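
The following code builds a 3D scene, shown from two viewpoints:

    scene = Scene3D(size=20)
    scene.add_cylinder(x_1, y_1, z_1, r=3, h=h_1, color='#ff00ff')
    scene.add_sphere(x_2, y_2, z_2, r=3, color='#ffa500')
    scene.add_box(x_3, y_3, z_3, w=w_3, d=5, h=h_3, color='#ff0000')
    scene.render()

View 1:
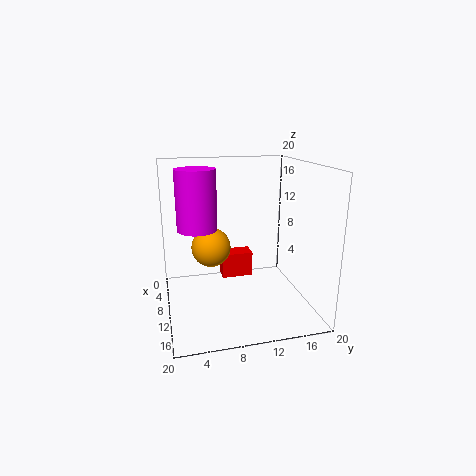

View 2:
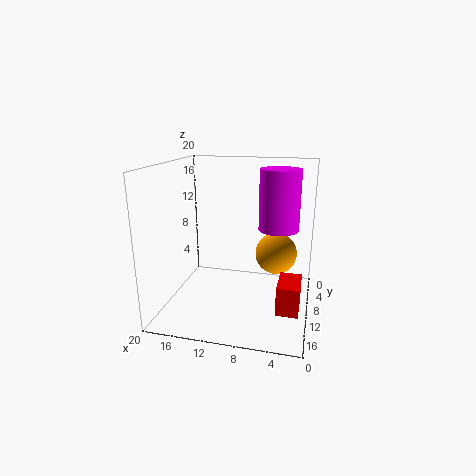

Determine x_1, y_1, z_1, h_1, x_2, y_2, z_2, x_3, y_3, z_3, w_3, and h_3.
x_1 = 5; y_1 = 5; z_1 = 10; h_1 = 9; x_2 = 5; y_2 = 7; z_2 = 7; x_3 = 1; y_3 = 9; z_3 = 1; w_3 = 3; h_3 = 4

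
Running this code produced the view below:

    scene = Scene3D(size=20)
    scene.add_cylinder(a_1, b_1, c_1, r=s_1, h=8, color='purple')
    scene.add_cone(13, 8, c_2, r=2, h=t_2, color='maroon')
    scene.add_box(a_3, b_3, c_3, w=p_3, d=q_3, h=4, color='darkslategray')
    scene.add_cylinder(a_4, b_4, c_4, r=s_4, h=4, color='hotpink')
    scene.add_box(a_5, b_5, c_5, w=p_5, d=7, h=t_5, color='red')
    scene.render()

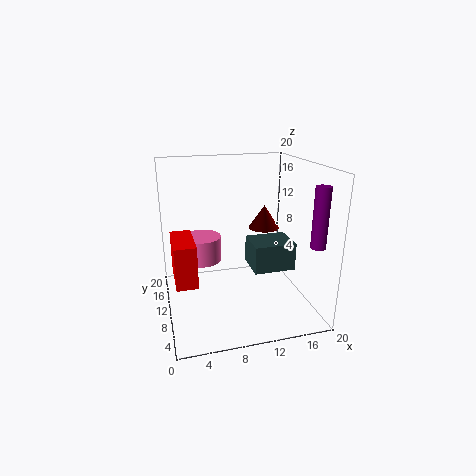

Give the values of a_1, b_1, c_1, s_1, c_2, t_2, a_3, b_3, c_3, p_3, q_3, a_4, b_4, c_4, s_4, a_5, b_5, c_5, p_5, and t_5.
a_1 = 19
b_1 = 4
c_1 = 10
s_1 = 1
c_2 = 12
t_2 = 3
a_3 = 12
b_3 = 8
c_3 = 5
p_3 = 6
q_3 = 5
a_4 = 6
b_4 = 17
c_4 = 4
s_4 = 3
a_5 = 1
b_5 = 8
c_5 = 4
p_5 = 3
t_5 = 6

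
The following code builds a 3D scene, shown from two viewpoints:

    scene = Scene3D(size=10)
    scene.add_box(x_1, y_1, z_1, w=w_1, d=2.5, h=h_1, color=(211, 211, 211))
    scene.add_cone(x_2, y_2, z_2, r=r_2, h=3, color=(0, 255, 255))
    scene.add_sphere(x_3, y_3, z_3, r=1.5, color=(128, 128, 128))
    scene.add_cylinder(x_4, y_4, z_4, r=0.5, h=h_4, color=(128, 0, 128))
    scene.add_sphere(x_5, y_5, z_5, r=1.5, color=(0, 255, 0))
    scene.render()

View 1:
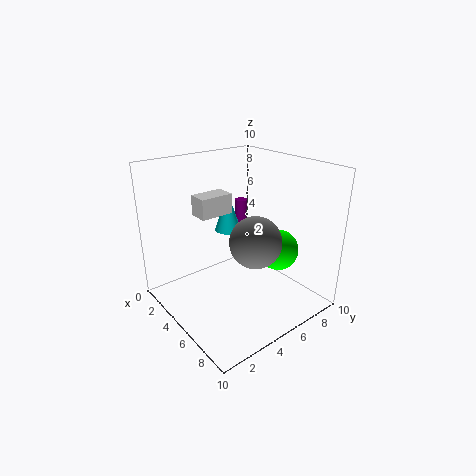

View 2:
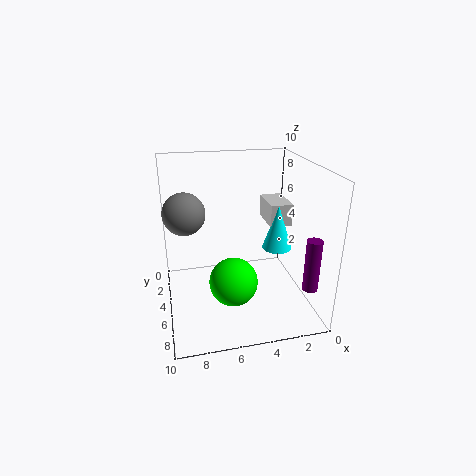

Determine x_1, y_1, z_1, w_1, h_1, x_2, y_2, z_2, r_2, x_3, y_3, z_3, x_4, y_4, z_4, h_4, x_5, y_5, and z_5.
x_1 = 1.5; y_1 = 3.5; z_1 = 6; w_1 = 1.5; h_1 = 1.5; x_2 = 2.5; y_2 = 6; z_2 = 4.5; r_2 = 1; x_3 = 8.5; y_3 = 3.5; z_3 = 6.5; x_4 = 1; y_4 = 8.5; z_4 = 2.5; h_4 = 3.5; x_5 = 6; y_5 = 8; z_5 = 3.5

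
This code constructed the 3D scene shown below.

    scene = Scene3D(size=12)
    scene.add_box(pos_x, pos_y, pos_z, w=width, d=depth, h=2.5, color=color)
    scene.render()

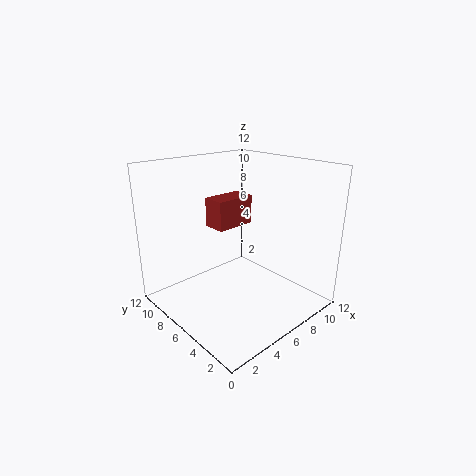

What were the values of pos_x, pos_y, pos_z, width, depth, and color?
pos_x = 5
pos_y = 7
pos_z = 6.5
width = 3.5
depth = 2
color = 'brown'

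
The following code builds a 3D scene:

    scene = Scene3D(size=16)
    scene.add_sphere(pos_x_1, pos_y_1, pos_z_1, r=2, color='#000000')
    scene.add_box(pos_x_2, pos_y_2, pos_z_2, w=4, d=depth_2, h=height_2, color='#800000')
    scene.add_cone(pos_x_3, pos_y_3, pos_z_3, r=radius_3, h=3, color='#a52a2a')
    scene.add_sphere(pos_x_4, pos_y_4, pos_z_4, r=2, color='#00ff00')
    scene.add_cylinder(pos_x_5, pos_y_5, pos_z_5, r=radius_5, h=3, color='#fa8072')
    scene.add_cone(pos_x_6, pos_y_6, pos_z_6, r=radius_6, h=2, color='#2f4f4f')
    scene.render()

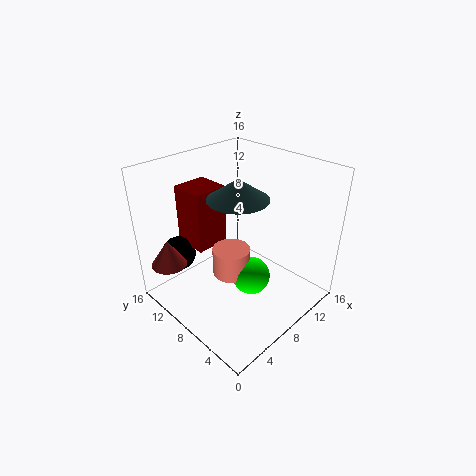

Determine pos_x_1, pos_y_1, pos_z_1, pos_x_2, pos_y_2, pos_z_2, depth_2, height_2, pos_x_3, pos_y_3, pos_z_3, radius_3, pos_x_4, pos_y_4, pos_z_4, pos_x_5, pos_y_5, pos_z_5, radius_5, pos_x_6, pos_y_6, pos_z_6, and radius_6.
pos_x_1 = 4; pos_y_1 = 14; pos_z_1 = 5; pos_x_2 = 5; pos_y_2 = 11; pos_z_2 = 6; depth_2 = 4; height_2 = 7; pos_x_3 = 2; pos_y_3 = 13; pos_z_3 = 5; radius_3 = 2; pos_x_4 = 7; pos_y_4 = 5; pos_z_4 = 5; pos_x_5 = 6; pos_y_5 = 7; pos_z_5 = 5; radius_5 = 2; pos_x_6 = 6; pos_y_6 = 6; pos_z_6 = 14; radius_6 = 3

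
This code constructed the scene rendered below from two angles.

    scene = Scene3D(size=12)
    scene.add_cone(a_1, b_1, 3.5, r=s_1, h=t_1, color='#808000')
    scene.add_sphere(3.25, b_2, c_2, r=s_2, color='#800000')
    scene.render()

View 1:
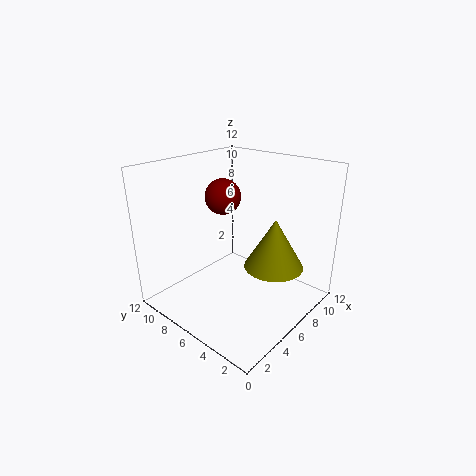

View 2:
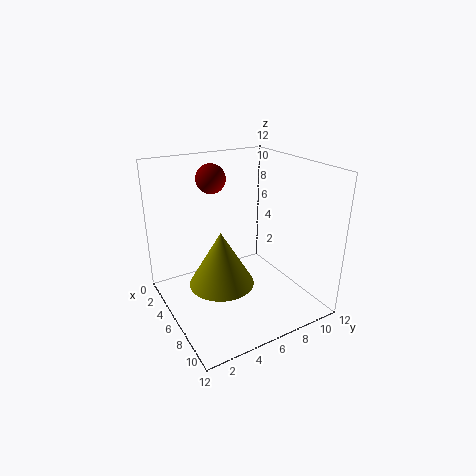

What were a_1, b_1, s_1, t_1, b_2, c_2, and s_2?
a_1 = 7.75
b_1 = 3.5
s_1 = 2.5
t_1 = 4.25
b_2 = 5
c_2 = 10.5
s_2 = 1.25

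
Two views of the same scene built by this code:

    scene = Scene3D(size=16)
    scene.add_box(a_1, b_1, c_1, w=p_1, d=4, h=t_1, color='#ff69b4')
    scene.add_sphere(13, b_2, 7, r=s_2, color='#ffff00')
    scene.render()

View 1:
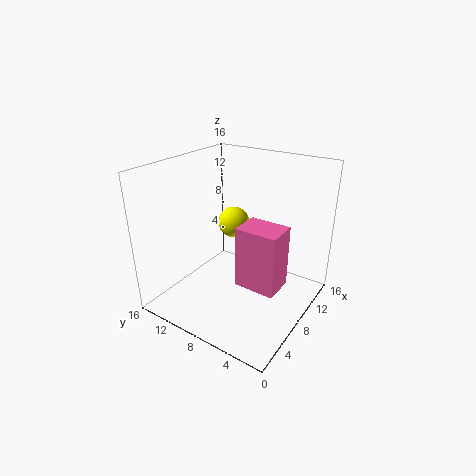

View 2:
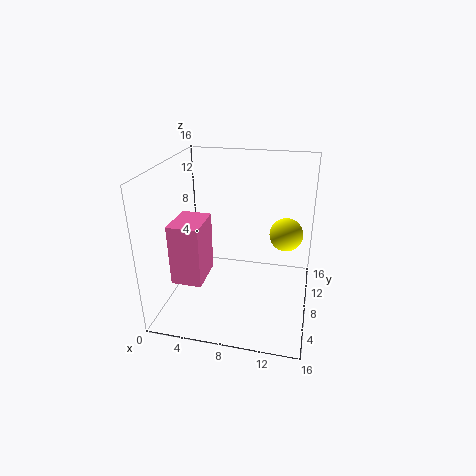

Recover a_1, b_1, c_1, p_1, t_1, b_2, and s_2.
a_1 = 3, b_1 = 1, c_1 = 6, p_1 = 3, t_1 = 6, b_2 = 12, s_2 = 2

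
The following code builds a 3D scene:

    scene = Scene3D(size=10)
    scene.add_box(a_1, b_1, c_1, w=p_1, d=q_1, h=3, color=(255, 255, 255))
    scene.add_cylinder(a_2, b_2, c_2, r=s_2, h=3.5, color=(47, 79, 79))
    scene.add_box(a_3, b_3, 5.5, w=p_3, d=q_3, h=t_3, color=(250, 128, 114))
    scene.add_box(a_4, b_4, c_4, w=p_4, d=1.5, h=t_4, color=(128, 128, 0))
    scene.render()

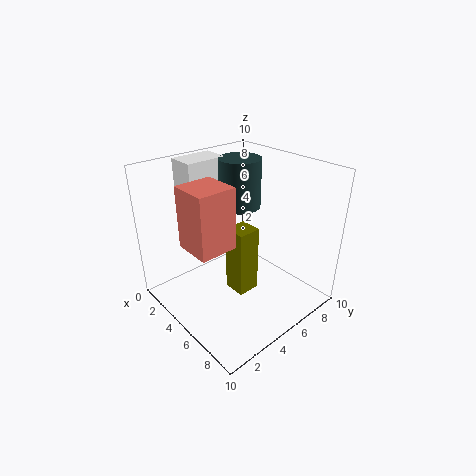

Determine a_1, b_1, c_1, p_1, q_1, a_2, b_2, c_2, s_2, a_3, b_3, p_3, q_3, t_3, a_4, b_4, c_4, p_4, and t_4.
a_1 = 0.5
b_1 = 3
c_1 = 7
p_1 = 2
q_1 = 3
a_2 = 3.5
b_2 = 6.5
c_2 = 6.5
s_2 = 1.5
a_3 = 4
b_3 = 1
p_3 = 2.5
q_3 = 2.5
t_3 = 4
a_4 = 5.5
b_4 = 3.5
c_4 = 2
p_4 = 1.5
t_4 = 4.5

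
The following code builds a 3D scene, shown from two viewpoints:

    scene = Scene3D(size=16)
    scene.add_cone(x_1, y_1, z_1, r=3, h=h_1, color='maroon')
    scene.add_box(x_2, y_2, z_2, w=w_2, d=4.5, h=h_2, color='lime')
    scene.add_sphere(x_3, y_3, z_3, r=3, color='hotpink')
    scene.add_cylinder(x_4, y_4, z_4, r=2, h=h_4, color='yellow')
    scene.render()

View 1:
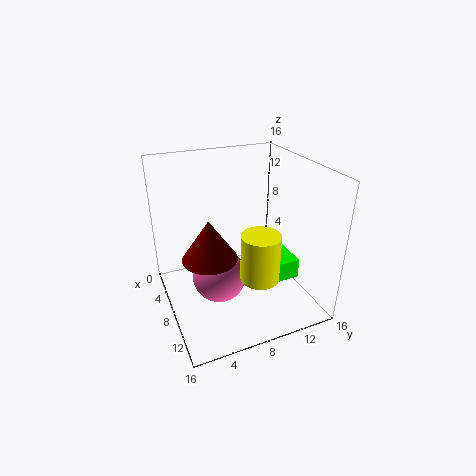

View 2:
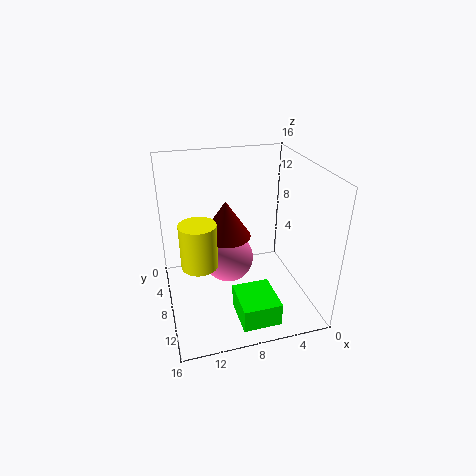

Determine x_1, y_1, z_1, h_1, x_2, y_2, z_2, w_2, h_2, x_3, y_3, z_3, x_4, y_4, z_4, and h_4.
x_1 = 8.5; y_1 = 4.5; z_1 = 6.5; h_1 = 4.5; x_2 = 5.5; y_2 = 11; z_2 = 1.5; w_2 = 4; h_2 = 2.5; x_3 = 8.5; y_3 = 5.5; z_3 = 4; x_4 = 12.5; y_4 = 8.5; z_4 = 5.5; h_4 = 5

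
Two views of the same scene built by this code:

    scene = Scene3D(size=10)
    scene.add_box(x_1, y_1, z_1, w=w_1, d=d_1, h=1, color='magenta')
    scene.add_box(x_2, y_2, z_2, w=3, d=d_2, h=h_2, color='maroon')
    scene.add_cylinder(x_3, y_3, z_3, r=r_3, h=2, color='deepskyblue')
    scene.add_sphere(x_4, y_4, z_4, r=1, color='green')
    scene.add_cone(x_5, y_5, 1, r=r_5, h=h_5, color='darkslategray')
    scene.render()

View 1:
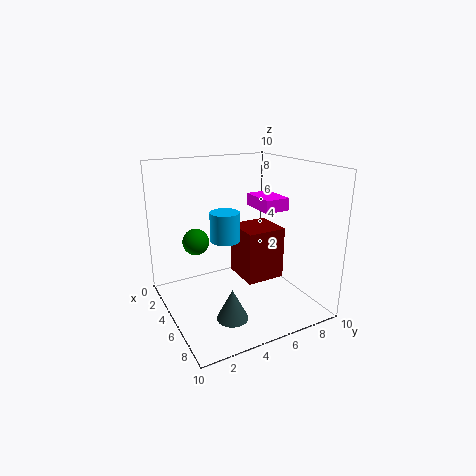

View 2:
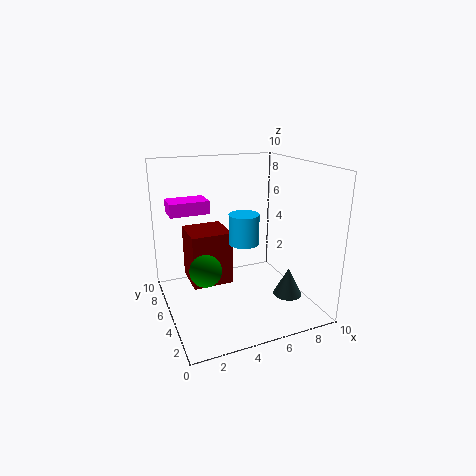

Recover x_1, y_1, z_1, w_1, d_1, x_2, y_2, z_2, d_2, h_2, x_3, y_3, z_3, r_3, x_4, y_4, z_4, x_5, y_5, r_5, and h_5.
x_1 = 1, y_1 = 8, z_1 = 6, w_1 = 3, d_1 = 2, x_2 = 2, y_2 = 6, z_2 = 1, d_2 = 3, h_2 = 4, x_3 = 5, y_3 = 4, z_3 = 5, r_3 = 1, x_4 = 2, y_4 = 3, z_4 = 4, x_5 = 8, y_5 = 3, r_5 = 1, h_5 = 2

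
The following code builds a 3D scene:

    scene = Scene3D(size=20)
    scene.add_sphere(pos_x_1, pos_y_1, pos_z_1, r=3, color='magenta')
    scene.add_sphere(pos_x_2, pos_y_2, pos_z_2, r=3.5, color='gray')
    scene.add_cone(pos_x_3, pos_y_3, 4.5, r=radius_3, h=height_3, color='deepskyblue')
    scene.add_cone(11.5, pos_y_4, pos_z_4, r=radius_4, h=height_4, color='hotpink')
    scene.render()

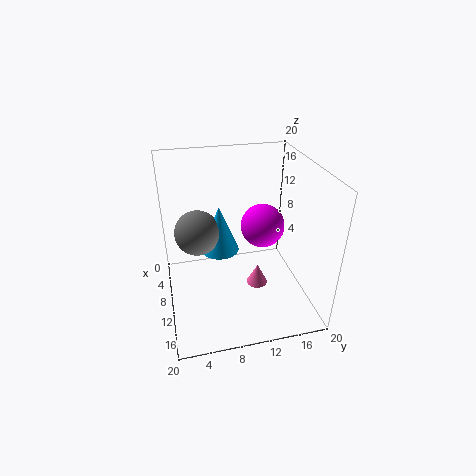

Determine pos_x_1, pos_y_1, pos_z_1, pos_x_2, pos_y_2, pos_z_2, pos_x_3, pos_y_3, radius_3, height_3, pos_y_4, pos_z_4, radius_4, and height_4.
pos_x_1 = 10
pos_y_1 = 13.5
pos_z_1 = 11.5
pos_x_2 = 4
pos_y_2 = 5
pos_z_2 = 8
pos_x_3 = 4
pos_y_3 = 8.5
radius_3 = 3
height_3 = 7.5
pos_y_4 = 12.5
pos_z_4 = 3
radius_4 = 1.5
height_4 = 3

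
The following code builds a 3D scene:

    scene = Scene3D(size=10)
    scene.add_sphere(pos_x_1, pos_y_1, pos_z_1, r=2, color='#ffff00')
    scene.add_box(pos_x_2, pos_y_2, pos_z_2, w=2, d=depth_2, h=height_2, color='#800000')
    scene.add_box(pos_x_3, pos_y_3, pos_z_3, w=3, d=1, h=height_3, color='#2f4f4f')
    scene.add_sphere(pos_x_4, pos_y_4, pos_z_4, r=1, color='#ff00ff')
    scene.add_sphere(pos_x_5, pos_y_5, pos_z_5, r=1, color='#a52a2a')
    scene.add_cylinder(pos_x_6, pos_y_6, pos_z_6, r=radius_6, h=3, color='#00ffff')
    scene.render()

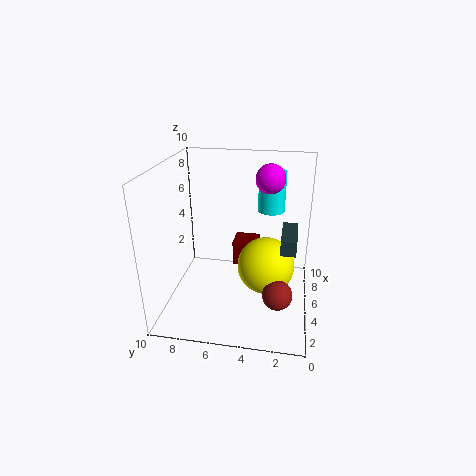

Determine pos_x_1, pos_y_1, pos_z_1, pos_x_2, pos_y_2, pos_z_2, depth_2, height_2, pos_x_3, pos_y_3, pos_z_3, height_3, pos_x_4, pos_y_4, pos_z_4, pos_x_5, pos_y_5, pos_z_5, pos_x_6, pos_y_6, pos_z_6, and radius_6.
pos_x_1 = 5, pos_y_1 = 3, pos_z_1 = 3, pos_x_2 = 8, pos_y_2 = 4, pos_z_2 = 1, depth_2 = 2, height_2 = 2, pos_x_3 = 3, pos_y_3 = 1, pos_z_3 = 5, height_3 = 1, pos_x_4 = 6, pos_y_4 = 3, pos_z_4 = 9, pos_x_5 = 3, pos_y_5 = 2, pos_z_5 = 2, pos_x_6 = 8, pos_y_6 = 3, pos_z_6 = 6, radius_6 = 1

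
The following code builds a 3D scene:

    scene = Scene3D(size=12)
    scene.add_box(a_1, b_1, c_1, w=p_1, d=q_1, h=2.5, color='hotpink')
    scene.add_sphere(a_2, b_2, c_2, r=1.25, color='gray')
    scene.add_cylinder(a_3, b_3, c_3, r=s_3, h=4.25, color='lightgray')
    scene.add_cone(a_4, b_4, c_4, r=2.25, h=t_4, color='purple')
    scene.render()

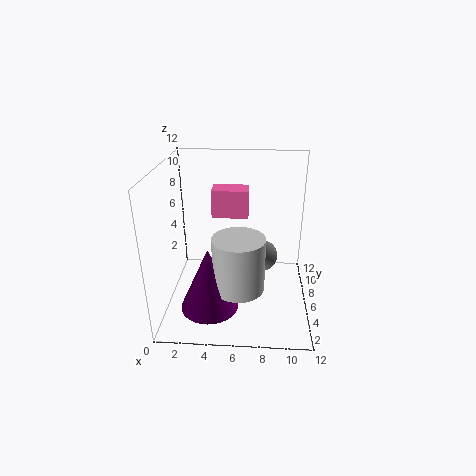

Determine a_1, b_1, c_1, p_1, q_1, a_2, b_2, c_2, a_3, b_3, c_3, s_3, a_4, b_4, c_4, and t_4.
a_1 = 3.5, b_1 = 8.25, c_1 = 6.75, p_1 = 3.25, q_1 = 2, a_2 = 8, b_2 = 5, c_2 = 5, a_3 = 6.25, b_3 = 3, c_3 = 3.25, s_3 = 2, a_4 = 4, b_4 = 2.5, c_4 = 1.75, t_4 = 5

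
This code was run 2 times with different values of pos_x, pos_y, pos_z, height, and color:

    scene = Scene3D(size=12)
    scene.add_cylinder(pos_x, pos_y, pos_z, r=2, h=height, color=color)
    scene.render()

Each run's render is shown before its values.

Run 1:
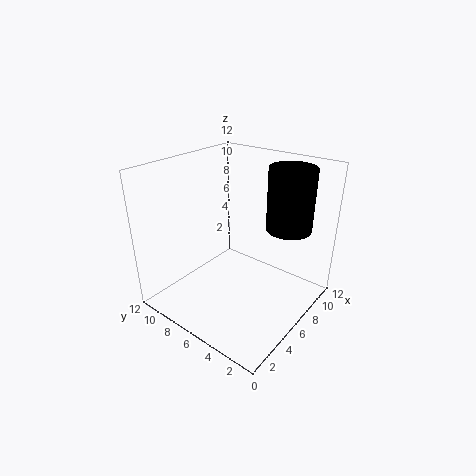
pos_x = 10
pos_y = 3.5
pos_z = 6
height = 5.5
color = 'black'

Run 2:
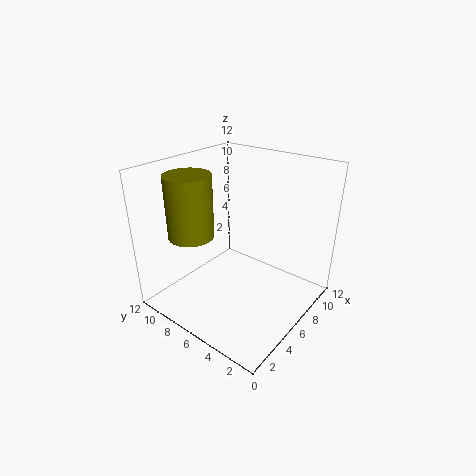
pos_x = 4.5
pos_y = 10
pos_z = 5.5
height = 5.5
color = 'olive'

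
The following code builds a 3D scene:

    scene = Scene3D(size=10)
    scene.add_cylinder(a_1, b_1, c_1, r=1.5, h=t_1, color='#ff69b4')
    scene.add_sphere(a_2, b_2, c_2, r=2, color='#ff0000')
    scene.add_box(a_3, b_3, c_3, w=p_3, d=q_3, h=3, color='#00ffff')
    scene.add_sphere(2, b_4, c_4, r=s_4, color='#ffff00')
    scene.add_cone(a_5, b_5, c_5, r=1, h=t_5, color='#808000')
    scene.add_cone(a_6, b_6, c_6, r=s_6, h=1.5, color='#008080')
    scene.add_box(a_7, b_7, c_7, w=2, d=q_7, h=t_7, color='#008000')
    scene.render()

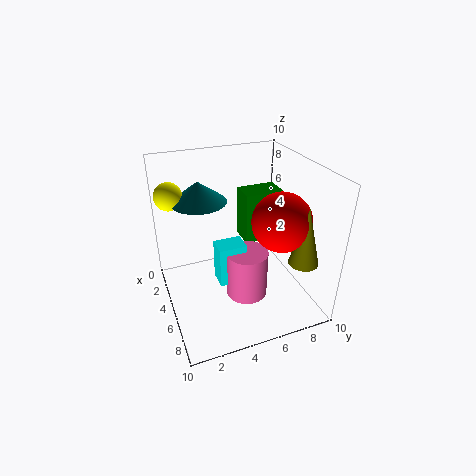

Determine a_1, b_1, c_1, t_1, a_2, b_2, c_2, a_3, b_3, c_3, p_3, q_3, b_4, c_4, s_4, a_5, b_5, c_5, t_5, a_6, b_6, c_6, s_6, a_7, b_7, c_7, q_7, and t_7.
a_1 = 5.5
b_1 = 5.5
c_1 = 0.5
t_1 = 3.5
a_2 = 6.5
b_2 = 7.5
c_2 = 6.5
a_3 = 4
b_3 = 3.5
c_3 = 1.5
p_3 = 1.5
q_3 = 2
b_4 = 1
c_4 = 7.5
s_4 = 1
a_5 = 8
b_5 = 8.5
c_5 = 4
t_5 = 4
a_6 = 2.5
b_6 = 3
c_6 = 7
s_6 = 2
a_7 = 1
b_7 = 6.5
c_7 = 3
q_7 = 3
t_7 = 4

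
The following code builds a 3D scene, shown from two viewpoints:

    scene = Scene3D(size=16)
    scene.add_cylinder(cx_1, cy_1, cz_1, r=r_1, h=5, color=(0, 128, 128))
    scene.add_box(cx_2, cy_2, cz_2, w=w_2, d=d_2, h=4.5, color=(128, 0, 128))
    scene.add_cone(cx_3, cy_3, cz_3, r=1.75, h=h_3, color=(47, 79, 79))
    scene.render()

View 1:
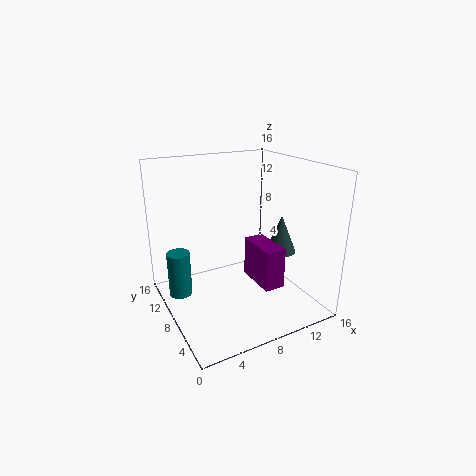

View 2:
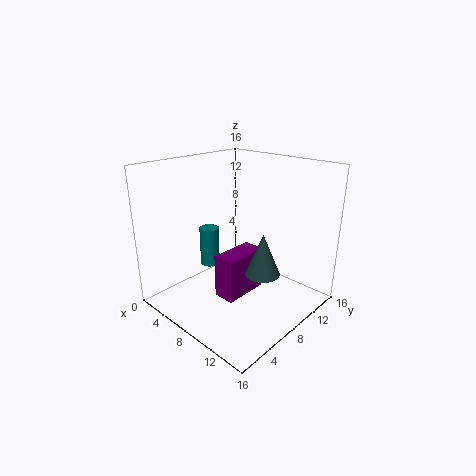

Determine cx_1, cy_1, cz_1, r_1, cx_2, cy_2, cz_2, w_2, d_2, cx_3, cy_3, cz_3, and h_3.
cx_1 = 1.5
cy_1 = 9.5
cz_1 = 2
r_1 = 1.25
cx_2 = 9
cy_2 = 3.5
cz_2 = 3.25
w_2 = 2.25
d_2 = 4.75
cx_3 = 12.75
cy_3 = 6.5
cz_3 = 6
h_3 = 4.25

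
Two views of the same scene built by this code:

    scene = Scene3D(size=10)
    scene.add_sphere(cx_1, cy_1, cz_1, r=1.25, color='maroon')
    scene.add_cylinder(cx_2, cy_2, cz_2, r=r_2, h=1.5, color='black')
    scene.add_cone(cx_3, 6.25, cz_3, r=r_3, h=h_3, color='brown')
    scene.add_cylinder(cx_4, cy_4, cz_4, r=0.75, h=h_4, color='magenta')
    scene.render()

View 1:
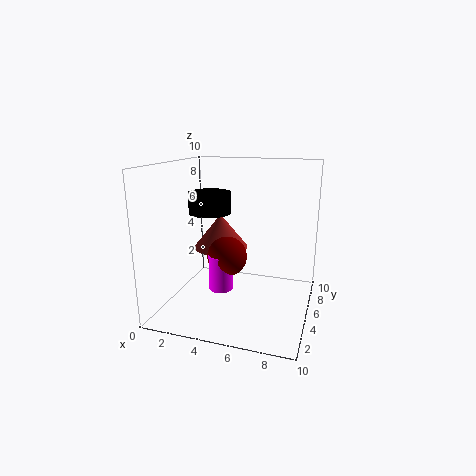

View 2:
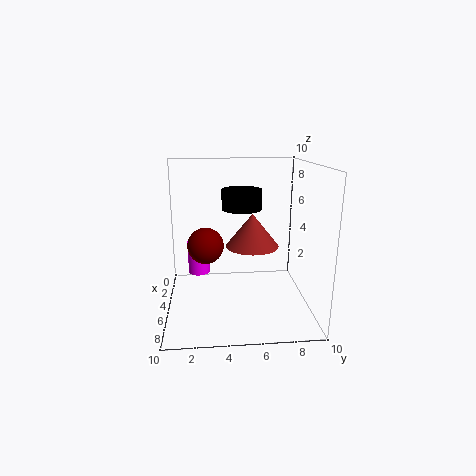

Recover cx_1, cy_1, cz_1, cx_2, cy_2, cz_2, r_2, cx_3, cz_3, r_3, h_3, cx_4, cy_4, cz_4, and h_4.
cx_1 = 5, cy_1 = 2.75, cz_1 = 4.5, cx_2 = 2.75, cy_2 = 5.5, cz_2 = 6.5, r_2 = 1.5, cx_3 = 3.25, cz_3 = 3.75, r_3 = 2, h_3 = 2.5, cx_4 = 4.75, cy_4 = 2.25, cz_4 = 2.5, h_4 = 2.25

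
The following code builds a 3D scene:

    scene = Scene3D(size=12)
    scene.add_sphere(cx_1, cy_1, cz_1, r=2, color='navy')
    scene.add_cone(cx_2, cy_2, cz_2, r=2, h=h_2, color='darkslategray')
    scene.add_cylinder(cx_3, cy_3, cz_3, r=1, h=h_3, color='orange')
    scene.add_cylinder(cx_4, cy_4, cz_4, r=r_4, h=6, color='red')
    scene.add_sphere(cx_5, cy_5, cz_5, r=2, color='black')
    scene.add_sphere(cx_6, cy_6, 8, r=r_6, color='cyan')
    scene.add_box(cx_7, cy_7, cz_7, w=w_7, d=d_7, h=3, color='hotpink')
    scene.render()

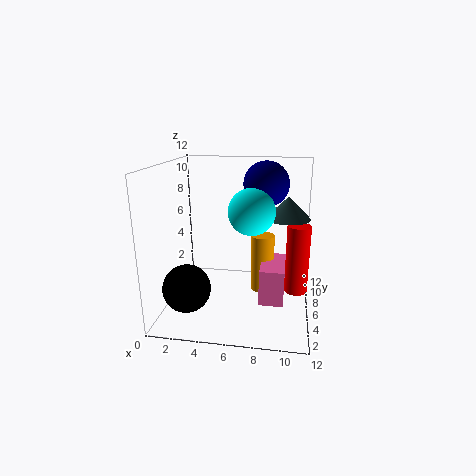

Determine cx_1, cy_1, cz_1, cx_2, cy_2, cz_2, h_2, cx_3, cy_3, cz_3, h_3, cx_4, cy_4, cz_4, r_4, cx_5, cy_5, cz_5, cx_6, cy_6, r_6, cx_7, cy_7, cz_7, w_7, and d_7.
cx_1 = 8
cy_1 = 9
cz_1 = 10
cx_2 = 10
cy_2 = 9
cz_2 = 7
h_2 = 2
cx_3 = 8
cy_3 = 7
cz_3 = 1
h_3 = 5
cx_4 = 11
cy_4 = 7
cz_4 = 1
r_4 = 1
cx_5 = 2
cy_5 = 4
cz_5 = 2
cx_6 = 7
cy_6 = 7
r_6 = 2
cx_7 = 8
cy_7 = 4
cz_7 = 1
w_7 = 2
d_7 = 4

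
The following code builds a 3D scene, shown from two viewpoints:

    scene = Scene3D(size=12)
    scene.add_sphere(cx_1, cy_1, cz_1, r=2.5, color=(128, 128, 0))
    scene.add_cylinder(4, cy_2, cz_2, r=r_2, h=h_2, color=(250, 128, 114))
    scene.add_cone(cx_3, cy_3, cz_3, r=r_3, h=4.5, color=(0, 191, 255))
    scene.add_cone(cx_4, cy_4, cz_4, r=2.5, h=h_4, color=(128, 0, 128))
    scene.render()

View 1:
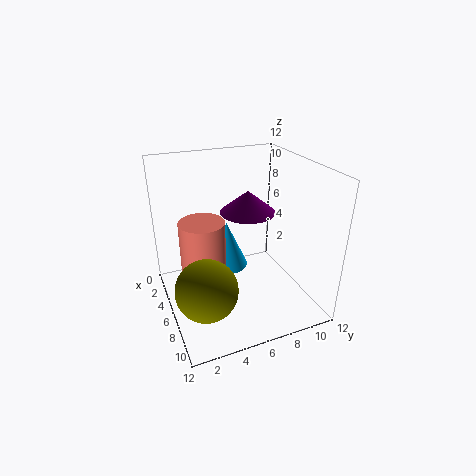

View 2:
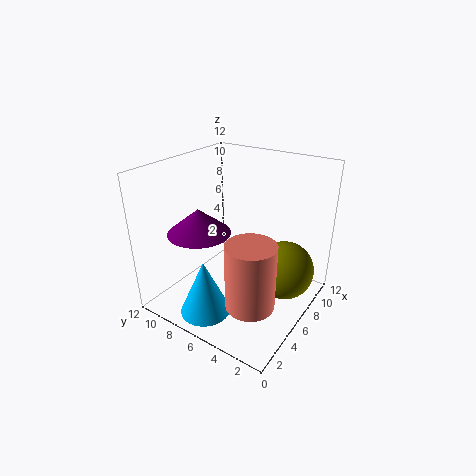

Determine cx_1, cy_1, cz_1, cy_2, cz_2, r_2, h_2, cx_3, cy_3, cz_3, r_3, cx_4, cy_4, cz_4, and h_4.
cx_1 = 8, cy_1 = 2.5, cz_1 = 3, cy_2 = 3.5, cz_2 = 1.5, r_2 = 2, h_2 = 5.5, cx_3 = 2, cy_3 = 6.5, cz_3 = 1, r_3 = 2, cx_4 = 3.5, cy_4 = 8, cz_4 = 7, h_4 = 2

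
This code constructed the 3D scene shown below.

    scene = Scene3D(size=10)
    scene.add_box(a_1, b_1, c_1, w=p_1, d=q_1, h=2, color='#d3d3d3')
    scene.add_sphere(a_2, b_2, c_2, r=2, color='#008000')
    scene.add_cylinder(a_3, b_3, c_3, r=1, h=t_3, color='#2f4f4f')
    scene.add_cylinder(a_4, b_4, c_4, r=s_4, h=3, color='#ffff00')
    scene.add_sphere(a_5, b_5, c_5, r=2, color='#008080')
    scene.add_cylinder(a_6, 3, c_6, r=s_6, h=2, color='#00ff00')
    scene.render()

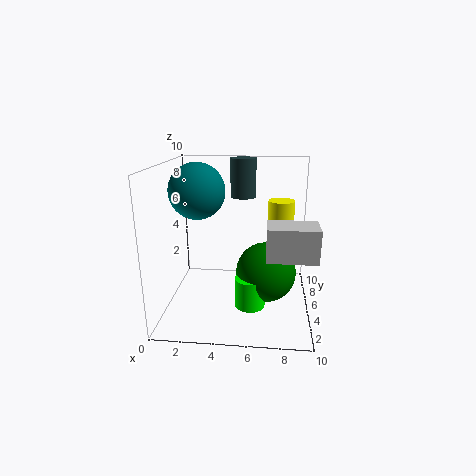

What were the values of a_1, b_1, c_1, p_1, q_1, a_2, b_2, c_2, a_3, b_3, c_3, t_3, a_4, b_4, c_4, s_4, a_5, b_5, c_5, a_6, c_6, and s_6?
a_1 = 7; b_1 = 1; c_1 = 5; p_1 = 3; q_1 = 2; a_2 = 7; b_2 = 4; c_2 = 3; a_3 = 5; b_3 = 9; c_3 = 7; t_3 = 3; a_4 = 8; b_4 = 8; c_4 = 4; s_4 = 1; a_5 = 2; b_5 = 6; c_5 = 8; a_6 = 6; c_6 = 1; s_6 = 1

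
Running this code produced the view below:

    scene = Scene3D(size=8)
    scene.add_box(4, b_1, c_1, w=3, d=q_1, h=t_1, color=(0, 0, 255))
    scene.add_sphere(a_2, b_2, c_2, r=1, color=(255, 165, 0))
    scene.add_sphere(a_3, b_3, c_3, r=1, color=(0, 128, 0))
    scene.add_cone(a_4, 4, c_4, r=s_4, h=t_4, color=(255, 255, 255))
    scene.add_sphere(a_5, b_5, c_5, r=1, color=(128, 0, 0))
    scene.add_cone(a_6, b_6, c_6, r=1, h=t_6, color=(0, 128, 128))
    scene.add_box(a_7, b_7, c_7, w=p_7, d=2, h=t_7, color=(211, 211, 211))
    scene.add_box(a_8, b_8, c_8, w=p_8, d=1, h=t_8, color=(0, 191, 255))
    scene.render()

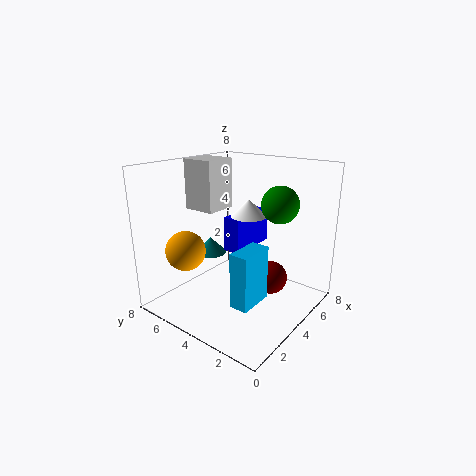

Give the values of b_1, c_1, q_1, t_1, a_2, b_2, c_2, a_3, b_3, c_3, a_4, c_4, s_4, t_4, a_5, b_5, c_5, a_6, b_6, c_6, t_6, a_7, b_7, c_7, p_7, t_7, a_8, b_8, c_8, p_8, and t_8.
b_1 = 4
c_1 = 3
q_1 = 1
t_1 = 2
a_2 = 1
b_2 = 5
c_2 = 4
a_3 = 5
b_3 = 2
c_3 = 6
a_4 = 5
c_4 = 5
s_4 = 1
t_4 = 1
a_5 = 6
b_5 = 3
c_5 = 1
a_6 = 5
b_6 = 7
c_6 = 2
t_6 = 1
a_7 = 4
b_7 = 6
c_7 = 5
p_7 = 2
t_7 = 3
a_8 = 2
b_8 = 2
c_8 = 1
p_8 = 2
t_8 = 3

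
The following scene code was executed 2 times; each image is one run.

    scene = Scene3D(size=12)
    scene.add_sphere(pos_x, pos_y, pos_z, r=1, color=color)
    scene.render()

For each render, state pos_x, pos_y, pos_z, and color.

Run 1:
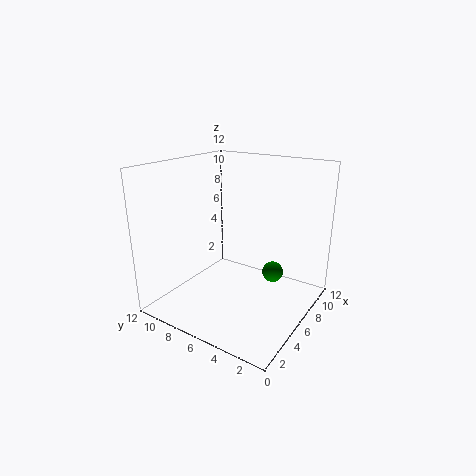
pos_x = 10.25, pos_y = 4.75, pos_z = 1.25, color = 'green'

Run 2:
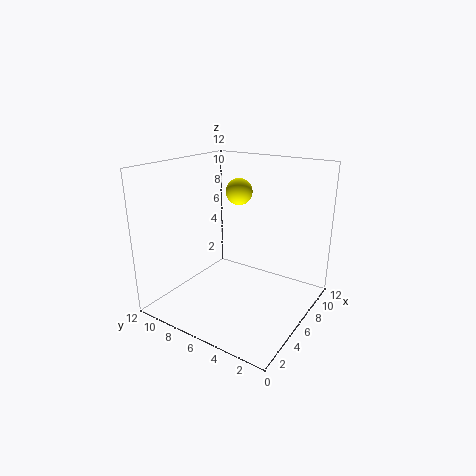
pos_x = 5, pos_y = 5.25, pos_z = 10.25, color = 'yellow'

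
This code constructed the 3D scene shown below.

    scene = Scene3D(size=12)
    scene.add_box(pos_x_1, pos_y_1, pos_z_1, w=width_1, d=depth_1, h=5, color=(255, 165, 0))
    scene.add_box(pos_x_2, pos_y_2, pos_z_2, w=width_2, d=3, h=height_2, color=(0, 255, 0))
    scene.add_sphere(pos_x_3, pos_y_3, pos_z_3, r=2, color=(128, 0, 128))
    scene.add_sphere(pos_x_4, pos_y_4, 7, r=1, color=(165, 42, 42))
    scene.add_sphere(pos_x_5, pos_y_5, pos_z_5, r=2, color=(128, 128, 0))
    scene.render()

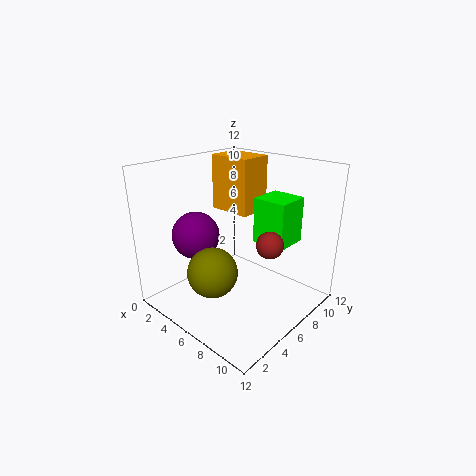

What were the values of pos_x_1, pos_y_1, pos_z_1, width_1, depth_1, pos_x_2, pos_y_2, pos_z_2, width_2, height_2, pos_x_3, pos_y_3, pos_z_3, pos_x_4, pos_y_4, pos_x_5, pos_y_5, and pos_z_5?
pos_x_1 = 1, pos_y_1 = 8, pos_z_1 = 7, width_1 = 4, depth_1 = 3, pos_x_2 = 6, pos_y_2 = 8, pos_z_2 = 5, width_2 = 3, height_2 = 4, pos_x_3 = 3, pos_y_3 = 4, pos_z_3 = 6, pos_x_4 = 10, pos_y_4 = 5, pos_x_5 = 6, pos_y_5 = 3, pos_z_5 = 4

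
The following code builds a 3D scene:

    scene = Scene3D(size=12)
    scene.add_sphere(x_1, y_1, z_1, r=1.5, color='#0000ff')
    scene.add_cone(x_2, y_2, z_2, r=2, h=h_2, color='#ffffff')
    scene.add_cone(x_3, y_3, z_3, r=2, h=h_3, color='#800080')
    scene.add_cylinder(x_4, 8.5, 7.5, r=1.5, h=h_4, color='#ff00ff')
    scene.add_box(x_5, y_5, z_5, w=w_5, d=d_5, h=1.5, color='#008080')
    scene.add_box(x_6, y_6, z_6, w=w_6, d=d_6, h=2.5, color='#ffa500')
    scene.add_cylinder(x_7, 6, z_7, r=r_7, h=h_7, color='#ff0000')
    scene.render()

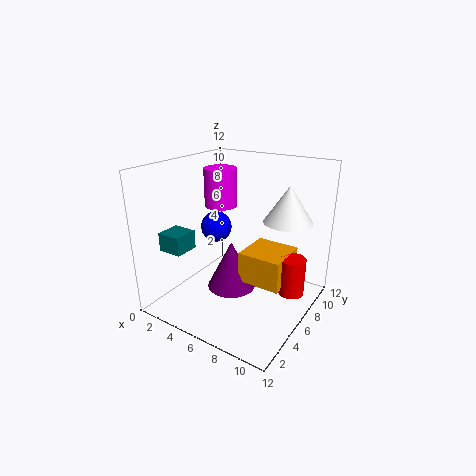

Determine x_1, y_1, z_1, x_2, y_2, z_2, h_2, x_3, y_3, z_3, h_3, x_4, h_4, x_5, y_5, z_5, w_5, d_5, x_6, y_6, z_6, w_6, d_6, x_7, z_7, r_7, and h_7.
x_1 = 1.5; y_1 = 9; z_1 = 5; x_2 = 9.5; y_2 = 8; z_2 = 7.5; h_2 = 3; x_3 = 6; y_3 = 5; z_3 = 2; h_3 = 4; x_4 = 2.5; h_4 = 3.5; x_5 = 1.5; y_5 = 1.5; z_5 = 5.5; w_5 = 2; d_5 = 2; x_6 = 7; y_6 = 4.5; z_6 = 3; w_6 = 3.5; d_6 = 3.5; x_7 = 11; z_7 = 2.5; r_7 = 1; h_7 = 3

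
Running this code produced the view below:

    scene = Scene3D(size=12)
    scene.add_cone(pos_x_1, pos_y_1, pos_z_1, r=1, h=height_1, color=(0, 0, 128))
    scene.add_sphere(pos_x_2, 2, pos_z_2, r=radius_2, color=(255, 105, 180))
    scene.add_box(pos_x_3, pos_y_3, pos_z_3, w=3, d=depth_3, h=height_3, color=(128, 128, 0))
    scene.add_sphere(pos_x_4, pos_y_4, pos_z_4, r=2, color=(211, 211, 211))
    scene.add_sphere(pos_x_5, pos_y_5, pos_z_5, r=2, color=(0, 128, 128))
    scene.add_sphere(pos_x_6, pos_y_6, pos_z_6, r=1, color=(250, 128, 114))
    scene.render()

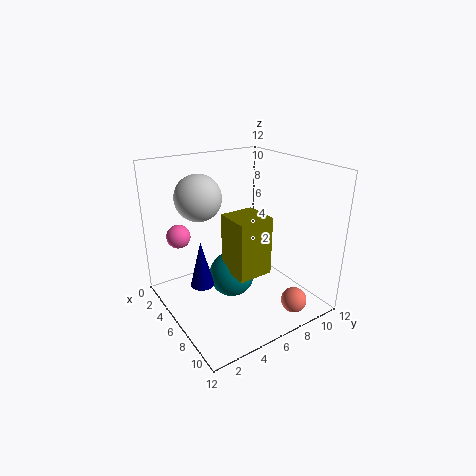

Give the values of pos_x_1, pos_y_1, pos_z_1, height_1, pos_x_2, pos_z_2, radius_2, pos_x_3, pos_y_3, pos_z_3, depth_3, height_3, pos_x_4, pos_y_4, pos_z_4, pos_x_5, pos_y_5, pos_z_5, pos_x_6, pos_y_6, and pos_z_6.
pos_x_1 = 5; pos_y_1 = 3; pos_z_1 = 2; height_1 = 4; pos_x_2 = 3; pos_z_2 = 6; radius_2 = 1; pos_x_3 = 5; pos_y_3 = 5; pos_z_3 = 3; depth_3 = 3; height_3 = 5; pos_x_4 = 3; pos_y_4 = 4; pos_z_4 = 9; pos_x_5 = 5; pos_y_5 = 6; pos_z_5 = 2; pos_x_6 = 11; pos_y_6 = 8; pos_z_6 = 2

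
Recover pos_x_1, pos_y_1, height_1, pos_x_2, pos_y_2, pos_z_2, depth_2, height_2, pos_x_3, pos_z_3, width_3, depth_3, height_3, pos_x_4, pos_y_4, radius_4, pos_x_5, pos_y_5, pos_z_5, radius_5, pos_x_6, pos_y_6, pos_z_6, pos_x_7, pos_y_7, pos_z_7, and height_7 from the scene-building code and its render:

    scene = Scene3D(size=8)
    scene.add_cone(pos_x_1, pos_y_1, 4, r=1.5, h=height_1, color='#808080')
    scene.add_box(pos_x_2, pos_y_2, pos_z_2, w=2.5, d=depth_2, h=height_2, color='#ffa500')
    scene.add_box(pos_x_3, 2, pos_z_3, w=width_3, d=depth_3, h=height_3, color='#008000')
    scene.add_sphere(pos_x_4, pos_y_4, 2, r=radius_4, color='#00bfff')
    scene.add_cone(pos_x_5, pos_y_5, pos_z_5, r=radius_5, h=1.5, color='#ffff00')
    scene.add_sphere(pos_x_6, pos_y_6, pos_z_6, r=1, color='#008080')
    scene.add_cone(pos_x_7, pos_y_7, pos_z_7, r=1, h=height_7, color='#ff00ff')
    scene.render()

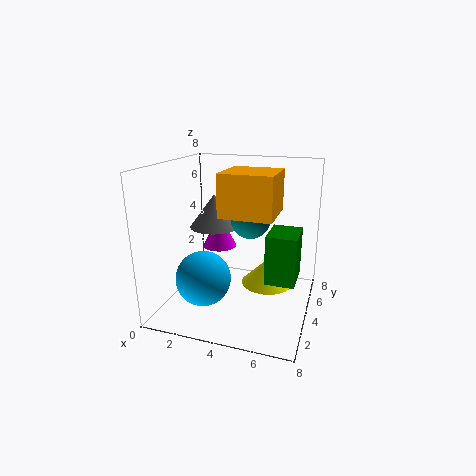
pos_x_1 = 2
pos_y_1 = 5.5
height_1 = 2
pos_x_2 = 4
pos_y_2 = 1
pos_z_2 = 6
depth_2 = 2.5
height_2 = 2
pos_x_3 = 6
pos_z_3 = 2.5
width_3 = 1.5
depth_3 = 2
height_3 = 2.5
pos_x_4 = 2.5
pos_y_4 = 2.5
radius_4 = 1.5
pos_x_5 = 5.5
pos_y_5 = 5
pos_z_5 = 1
radius_5 = 1.5
pos_x_6 = 5
pos_y_6 = 3
pos_z_6 = 5.5
pos_x_7 = 2.5
pos_y_7 = 5
pos_z_7 = 3
height_7 = 2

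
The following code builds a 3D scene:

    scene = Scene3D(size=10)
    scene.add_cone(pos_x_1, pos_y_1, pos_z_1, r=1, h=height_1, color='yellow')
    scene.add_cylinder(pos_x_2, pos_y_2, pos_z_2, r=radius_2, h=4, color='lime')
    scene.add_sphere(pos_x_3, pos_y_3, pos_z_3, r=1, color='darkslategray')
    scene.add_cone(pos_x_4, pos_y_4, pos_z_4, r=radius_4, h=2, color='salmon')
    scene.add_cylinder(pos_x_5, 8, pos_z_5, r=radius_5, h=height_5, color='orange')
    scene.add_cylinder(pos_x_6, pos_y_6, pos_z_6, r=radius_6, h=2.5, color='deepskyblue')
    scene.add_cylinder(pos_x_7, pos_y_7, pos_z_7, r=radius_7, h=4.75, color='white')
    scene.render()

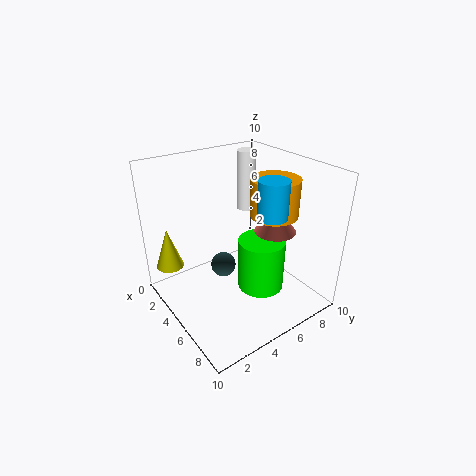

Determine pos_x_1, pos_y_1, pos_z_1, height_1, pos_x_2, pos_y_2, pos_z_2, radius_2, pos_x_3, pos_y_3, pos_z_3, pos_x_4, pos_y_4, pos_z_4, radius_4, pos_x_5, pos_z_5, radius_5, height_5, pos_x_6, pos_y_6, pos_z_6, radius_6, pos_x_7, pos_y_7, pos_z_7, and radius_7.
pos_x_1 = 1.5
pos_y_1 = 1.25
pos_z_1 = 2.25
height_1 = 3
pos_x_2 = 5.25
pos_y_2 = 7
pos_z_2 = 0.25
radius_2 = 1.75
pos_x_3 = 2.25
pos_y_3 = 5.5
pos_z_3 = 1
pos_x_4 = 5.75
pos_y_4 = 7.75
pos_z_4 = 5
radius_4 = 1.5
pos_x_5 = 5.25
pos_z_5 = 6
radius_5 = 1.75
height_5 = 2.75
pos_x_6 = 7
pos_y_6 = 6.25
pos_z_6 = 7
radius_6 = 1
pos_x_7 = 1.25
pos_y_7 = 8.5
pos_z_7 = 5
radius_7 = 0.75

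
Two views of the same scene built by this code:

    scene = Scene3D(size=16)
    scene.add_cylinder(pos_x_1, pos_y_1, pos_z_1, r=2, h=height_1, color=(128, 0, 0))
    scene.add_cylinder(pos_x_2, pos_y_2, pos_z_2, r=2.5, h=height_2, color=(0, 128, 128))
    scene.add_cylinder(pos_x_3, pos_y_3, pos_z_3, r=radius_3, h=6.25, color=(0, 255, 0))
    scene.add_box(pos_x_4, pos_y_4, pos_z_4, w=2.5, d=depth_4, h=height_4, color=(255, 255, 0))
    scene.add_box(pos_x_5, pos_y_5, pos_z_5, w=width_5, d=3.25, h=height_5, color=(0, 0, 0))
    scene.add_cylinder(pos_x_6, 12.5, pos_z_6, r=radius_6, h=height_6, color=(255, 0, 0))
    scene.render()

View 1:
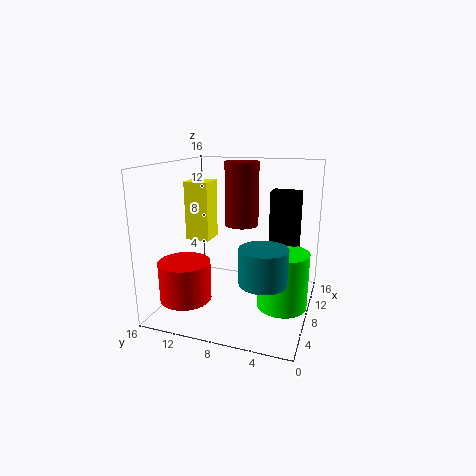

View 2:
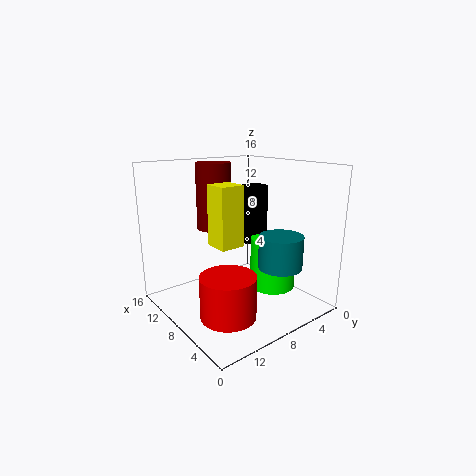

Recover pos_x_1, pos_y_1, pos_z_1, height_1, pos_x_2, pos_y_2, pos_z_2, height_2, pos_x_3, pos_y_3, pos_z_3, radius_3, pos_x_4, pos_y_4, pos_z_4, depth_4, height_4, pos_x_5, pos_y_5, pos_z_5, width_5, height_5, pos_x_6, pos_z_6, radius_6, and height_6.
pos_x_1 = 11.5; pos_y_1 = 8.75; pos_z_1 = 8.5; height_1 = 7.5; pos_x_2 = 5; pos_y_2 = 4.25; pos_z_2 = 4.5; height_2 = 3.75; pos_x_3 = 7.75; pos_y_3 = 2.75; pos_z_3 = 0.75; radius_3 = 2.75; pos_x_4 = 4.5; pos_y_4 = 10; pos_z_4 = 8.5; depth_4 = 2.5; height_4 = 6; pos_x_5 = 10; pos_y_5 = 1.75; pos_z_5 = 6; width_5 = 2.25; height_5 = 7; pos_x_6 = 3.75; pos_z_6 = 2; radius_6 = 2.75; height_6 = 4.25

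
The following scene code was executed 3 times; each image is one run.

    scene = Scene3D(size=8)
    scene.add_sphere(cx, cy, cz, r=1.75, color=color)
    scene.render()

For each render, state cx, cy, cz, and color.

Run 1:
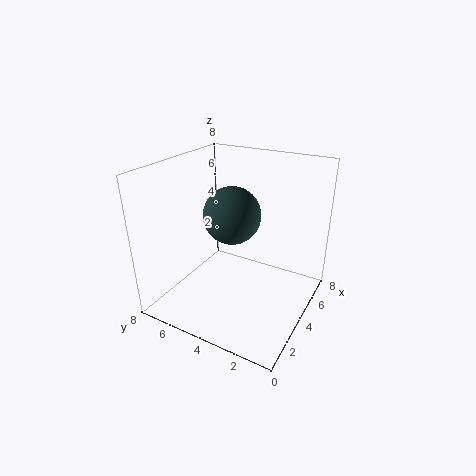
cx = 5.5; cy = 5.25; cz = 4.5; color = 'darkslategray'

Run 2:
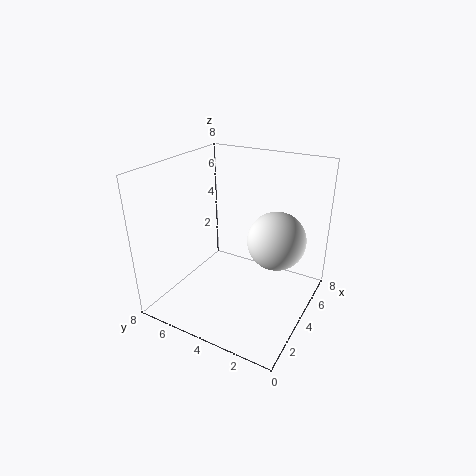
cx = 6; cy = 2.5; cz = 3.25; color = 'white'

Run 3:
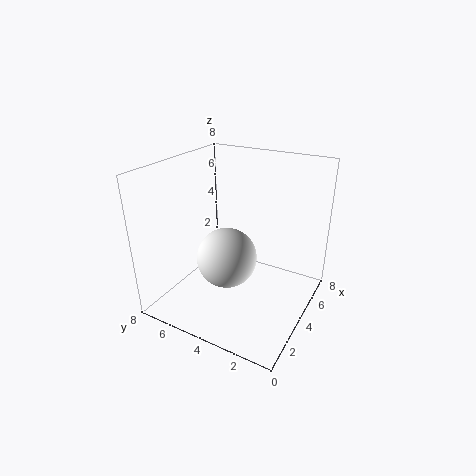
cx = 4; cy = 4.75; cz = 2.5; color = 'white'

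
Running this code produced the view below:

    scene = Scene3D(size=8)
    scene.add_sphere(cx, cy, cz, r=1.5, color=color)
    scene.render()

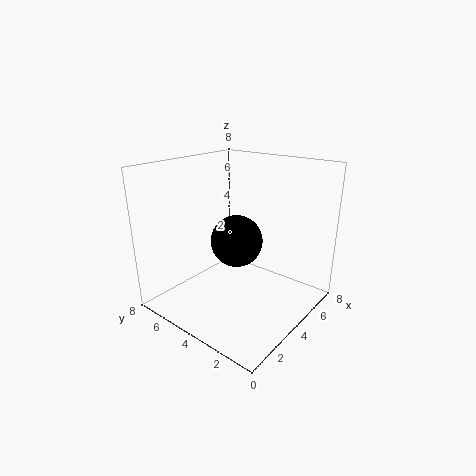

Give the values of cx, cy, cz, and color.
cx = 4.5; cy = 4.5; cz = 3.5; color = 'black'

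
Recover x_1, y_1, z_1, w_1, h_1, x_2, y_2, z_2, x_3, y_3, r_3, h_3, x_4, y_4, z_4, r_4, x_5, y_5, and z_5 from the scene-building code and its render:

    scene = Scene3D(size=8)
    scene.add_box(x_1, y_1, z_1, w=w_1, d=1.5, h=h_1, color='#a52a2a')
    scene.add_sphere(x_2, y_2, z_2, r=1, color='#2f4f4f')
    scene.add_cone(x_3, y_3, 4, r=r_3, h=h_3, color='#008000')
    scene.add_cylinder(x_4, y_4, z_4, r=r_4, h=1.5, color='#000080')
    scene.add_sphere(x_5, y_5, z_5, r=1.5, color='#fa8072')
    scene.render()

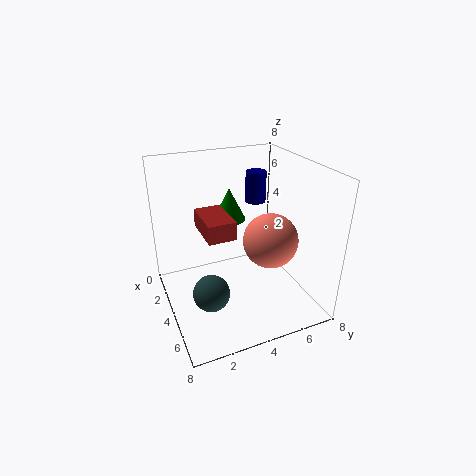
x_1 = 2.5
y_1 = 2
z_1 = 4.5
w_1 = 2.5
h_1 = 1
x_2 = 5
y_2 = 2
z_2 = 1.5
x_3 = 1.5
y_3 = 4.5
r_3 = 1
h_3 = 2
x_4 = 5
y_4 = 4.5
z_4 = 6.5
r_4 = 0.5
x_5 = 5
y_5 = 5.5
z_5 = 4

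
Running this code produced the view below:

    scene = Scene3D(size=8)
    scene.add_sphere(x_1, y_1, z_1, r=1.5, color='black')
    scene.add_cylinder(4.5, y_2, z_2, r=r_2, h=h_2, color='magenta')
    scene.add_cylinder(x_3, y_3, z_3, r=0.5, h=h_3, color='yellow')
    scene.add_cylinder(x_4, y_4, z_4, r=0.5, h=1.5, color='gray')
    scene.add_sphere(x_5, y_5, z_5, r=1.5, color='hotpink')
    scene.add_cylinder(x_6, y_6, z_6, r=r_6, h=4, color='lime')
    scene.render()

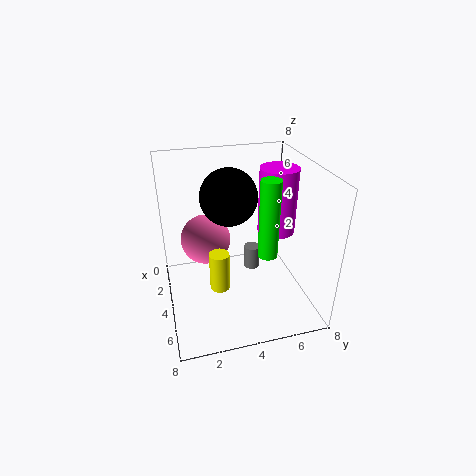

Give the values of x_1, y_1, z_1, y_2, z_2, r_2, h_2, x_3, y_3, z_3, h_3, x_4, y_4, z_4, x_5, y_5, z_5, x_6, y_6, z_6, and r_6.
x_1 = 4
y_1 = 3.5
z_1 = 6.5
y_2 = 6
z_2 = 4.5
r_2 = 1
h_2 = 3.5
x_3 = 6
y_3 = 2.5
z_3 = 2.5
h_3 = 2
x_4 = 2
y_4 = 5.5
z_4 = 0.5
x_5 = 2
y_5 = 2.5
z_5 = 3
x_6 = 6
y_6 = 5
z_6 = 4
r_6 = 0.5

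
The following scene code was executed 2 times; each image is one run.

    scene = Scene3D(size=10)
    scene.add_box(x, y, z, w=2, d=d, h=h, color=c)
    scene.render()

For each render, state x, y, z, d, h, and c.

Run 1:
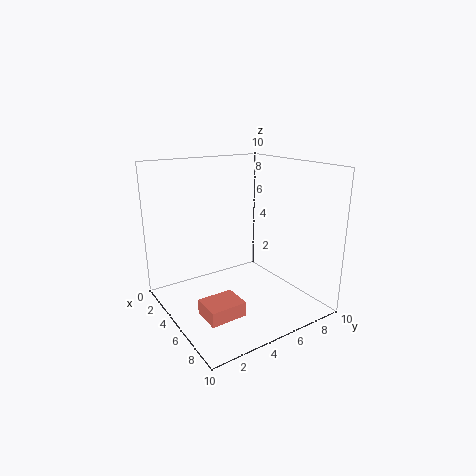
x = 5.5; y = 1.5; z = 0.5; d = 2.5; h = 1; c = 'salmon'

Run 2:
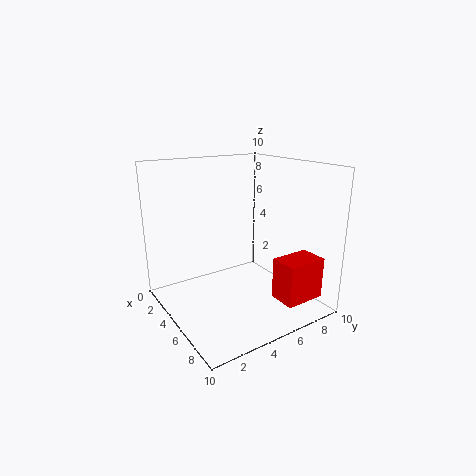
x = 6.5; y = 7; z = 0.5; d = 3; h = 3; c = 'red'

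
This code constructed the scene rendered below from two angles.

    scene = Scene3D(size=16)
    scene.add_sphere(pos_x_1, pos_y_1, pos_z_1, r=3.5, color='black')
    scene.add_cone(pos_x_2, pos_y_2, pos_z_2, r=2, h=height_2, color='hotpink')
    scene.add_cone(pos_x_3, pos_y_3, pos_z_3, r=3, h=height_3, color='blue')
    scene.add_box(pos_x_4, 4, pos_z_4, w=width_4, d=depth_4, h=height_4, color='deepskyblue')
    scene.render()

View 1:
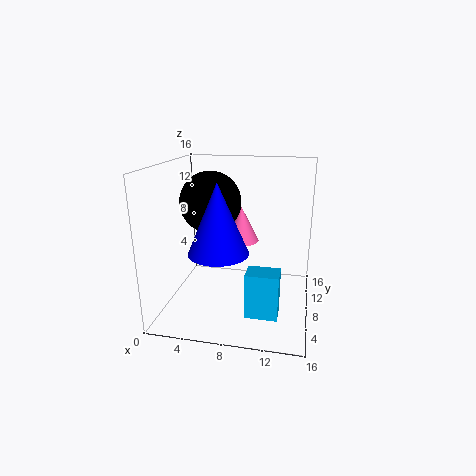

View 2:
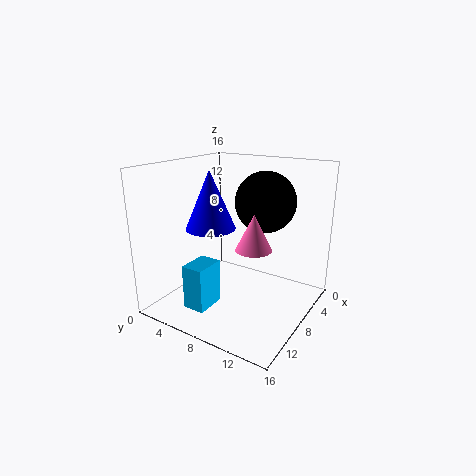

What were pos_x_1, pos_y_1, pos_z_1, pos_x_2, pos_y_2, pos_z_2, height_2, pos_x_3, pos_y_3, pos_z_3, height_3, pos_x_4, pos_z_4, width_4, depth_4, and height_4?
pos_x_1 = 4.5; pos_y_1 = 9.5; pos_z_1 = 11.5; pos_x_2 = 8; pos_y_2 = 10; pos_z_2 = 7; height_2 = 4; pos_x_3 = 7; pos_y_3 = 3.5; pos_z_3 = 8; height_3 = 7; pos_x_4 = 9.5; pos_z_4 = 0.5; width_4 = 3.5; depth_4 = 2.5; height_4 = 5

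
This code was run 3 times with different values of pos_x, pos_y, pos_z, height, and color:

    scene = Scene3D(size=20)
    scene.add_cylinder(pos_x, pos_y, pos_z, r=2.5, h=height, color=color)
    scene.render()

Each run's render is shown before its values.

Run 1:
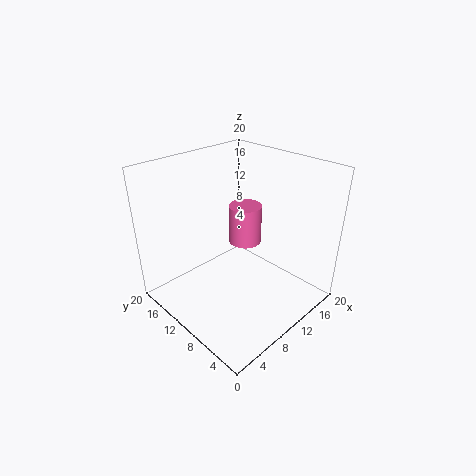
pos_x = 14.5
pos_y = 13
pos_z = 6.5
height = 6
color = 'hotpink'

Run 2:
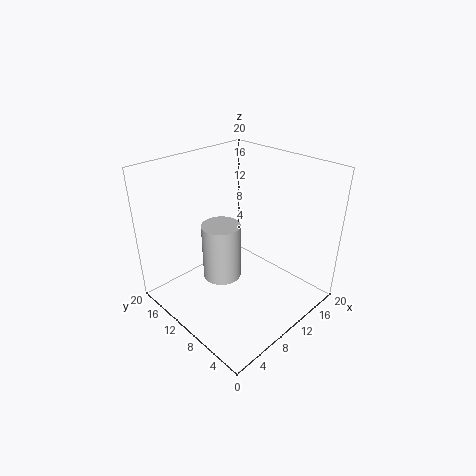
pos_x = 6.5
pos_y = 9.5
pos_z = 6
height = 7.5
color = 'lightgray'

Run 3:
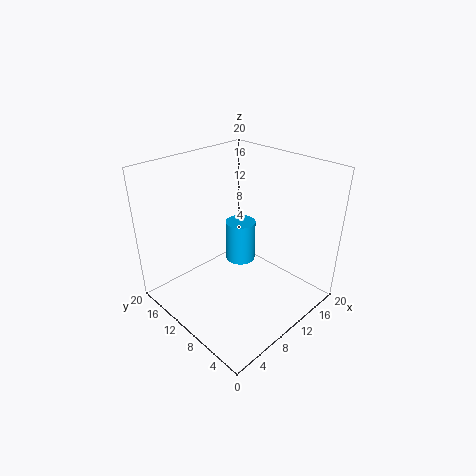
pos_x = 16.5
pos_y = 16
pos_z = 1
height = 7
color = 'deepskyblue'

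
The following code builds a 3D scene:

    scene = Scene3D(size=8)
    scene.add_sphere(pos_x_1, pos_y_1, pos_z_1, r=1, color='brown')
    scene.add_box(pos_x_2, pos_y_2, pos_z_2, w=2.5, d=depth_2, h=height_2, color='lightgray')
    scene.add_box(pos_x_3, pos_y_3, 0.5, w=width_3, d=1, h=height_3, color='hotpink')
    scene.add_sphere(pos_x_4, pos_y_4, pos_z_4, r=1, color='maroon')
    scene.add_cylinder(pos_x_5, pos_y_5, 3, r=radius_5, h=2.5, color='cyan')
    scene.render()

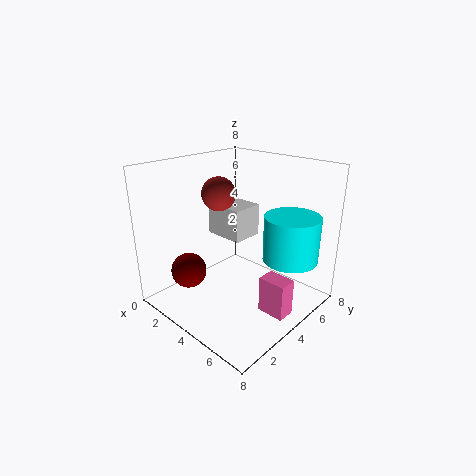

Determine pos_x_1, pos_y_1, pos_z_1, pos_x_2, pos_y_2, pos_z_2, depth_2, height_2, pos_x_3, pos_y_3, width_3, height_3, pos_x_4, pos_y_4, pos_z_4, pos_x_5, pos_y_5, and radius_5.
pos_x_1 = 2; pos_y_1 = 4.5; pos_z_1 = 6; pos_x_2 = 0.5; pos_y_2 = 5; pos_z_2 = 3; depth_2 = 2; height_2 = 2; pos_x_3 = 6; pos_y_3 = 3.5; width_3 = 1.5; height_3 = 2; pos_x_4 = 2; pos_y_4 = 2; pos_z_4 = 2; pos_x_5 = 6.5; pos_y_5 = 5.5; radius_5 = 1.5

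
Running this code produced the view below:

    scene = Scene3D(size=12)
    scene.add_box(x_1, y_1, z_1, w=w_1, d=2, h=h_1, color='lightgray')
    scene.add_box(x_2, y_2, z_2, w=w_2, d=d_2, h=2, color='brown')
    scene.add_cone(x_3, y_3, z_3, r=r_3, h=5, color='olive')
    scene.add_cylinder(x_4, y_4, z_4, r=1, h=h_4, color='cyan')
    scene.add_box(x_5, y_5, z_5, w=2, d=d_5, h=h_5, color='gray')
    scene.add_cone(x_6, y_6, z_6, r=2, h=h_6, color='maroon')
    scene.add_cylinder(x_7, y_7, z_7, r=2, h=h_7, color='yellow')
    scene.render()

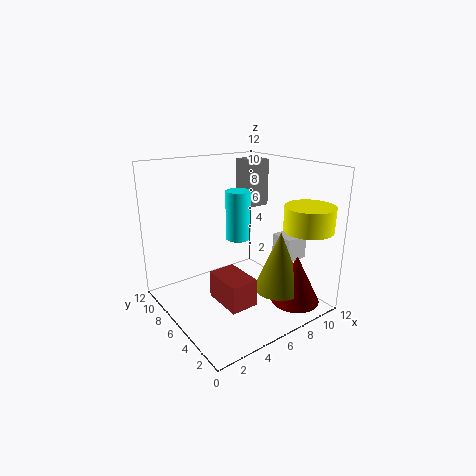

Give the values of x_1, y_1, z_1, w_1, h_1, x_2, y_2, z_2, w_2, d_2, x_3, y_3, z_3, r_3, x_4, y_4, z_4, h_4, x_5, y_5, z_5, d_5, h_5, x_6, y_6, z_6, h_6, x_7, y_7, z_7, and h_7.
x_1 = 9
y_1 = 3
z_1 = 4
w_1 = 2
h_1 = 2
x_2 = 2
y_2 = 1
z_2 = 3
w_2 = 2
d_2 = 3
x_3 = 8
y_3 = 3
z_3 = 2
r_3 = 2
x_4 = 6
y_4 = 6
z_4 = 6
h_4 = 4
x_5 = 8
y_5 = 7
z_5 = 8
d_5 = 2
h_5 = 4
x_6 = 9
y_6 = 2
z_6 = 1
h_6 = 4
x_7 = 10
y_7 = 2
z_7 = 7
h_7 = 2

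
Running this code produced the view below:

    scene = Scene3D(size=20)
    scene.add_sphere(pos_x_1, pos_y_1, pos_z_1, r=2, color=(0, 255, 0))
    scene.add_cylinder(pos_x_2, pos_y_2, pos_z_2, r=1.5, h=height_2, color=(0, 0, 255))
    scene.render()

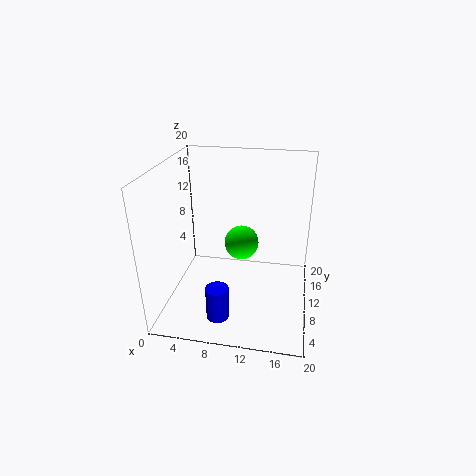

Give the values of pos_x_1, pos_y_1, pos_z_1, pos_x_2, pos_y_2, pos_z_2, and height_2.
pos_x_1 = 11.5, pos_y_1 = 4.5, pos_z_1 = 12.5, pos_x_2 = 8.5, pos_y_2 = 3.5, pos_z_2 = 1.5, height_2 = 4.5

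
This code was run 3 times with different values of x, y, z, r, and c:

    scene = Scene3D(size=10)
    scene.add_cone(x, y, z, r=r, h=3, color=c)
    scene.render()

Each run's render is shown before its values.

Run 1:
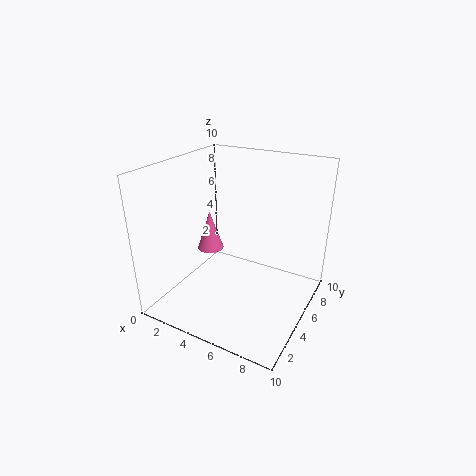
x = 2
y = 6
z = 3
r = 1
c = 'hotpink'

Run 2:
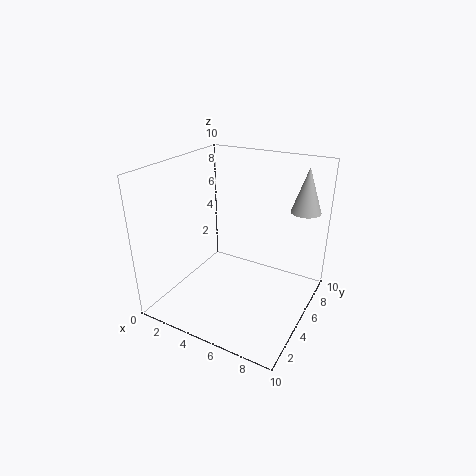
x = 9
y = 7
z = 7
r = 1
c = 'lightgray'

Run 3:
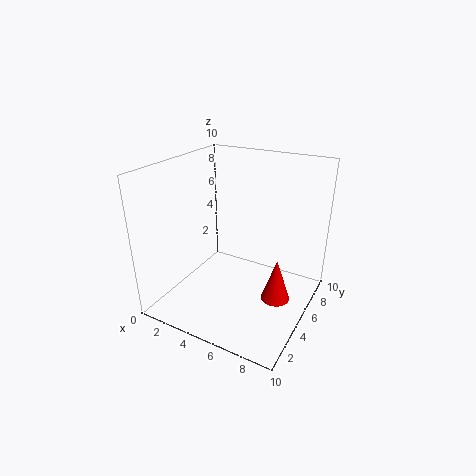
x = 8
y = 5
z = 1
r = 1
c = 'red'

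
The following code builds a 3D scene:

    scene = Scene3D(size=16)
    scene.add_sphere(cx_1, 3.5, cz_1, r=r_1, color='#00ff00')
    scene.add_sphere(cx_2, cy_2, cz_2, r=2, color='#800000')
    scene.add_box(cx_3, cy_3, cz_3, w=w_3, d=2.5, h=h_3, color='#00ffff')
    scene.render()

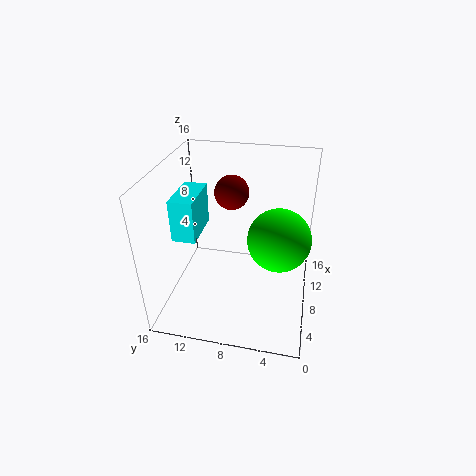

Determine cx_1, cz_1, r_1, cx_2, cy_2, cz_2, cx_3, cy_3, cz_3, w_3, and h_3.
cx_1 = 8.5, cz_1 = 8, r_1 = 3.5, cx_2 = 11.5, cy_2 = 9.5, cz_2 = 11.75, cx_3 = 4.5, cy_3 = 11.75, cz_3 = 9, w_3 = 5, h_3 = 4.5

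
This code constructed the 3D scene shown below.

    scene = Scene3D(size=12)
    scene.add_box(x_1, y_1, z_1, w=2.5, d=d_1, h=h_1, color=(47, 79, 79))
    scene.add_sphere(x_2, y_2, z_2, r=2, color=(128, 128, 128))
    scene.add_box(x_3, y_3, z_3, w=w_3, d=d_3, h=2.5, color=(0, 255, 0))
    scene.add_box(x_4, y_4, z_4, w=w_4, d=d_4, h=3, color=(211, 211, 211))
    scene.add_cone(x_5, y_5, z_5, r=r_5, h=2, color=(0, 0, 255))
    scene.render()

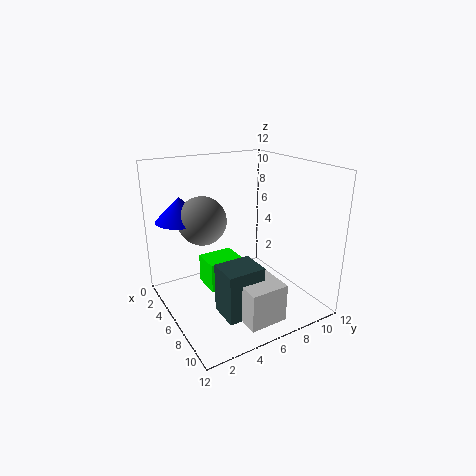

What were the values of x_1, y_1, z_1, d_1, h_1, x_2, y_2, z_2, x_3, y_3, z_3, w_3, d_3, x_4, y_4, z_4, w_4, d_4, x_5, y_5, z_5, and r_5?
x_1 = 7.5
y_1 = 3
z_1 = 1
d_1 = 3
h_1 = 4
x_2 = 4.5
y_2 = 3.5
z_2 = 7.5
x_3 = 3.5
y_3 = 3.5
z_3 = 1.5
w_3 = 2.5
d_3 = 3
x_4 = 8
y_4 = 4
z_4 = 1
w_4 = 3.5
d_4 = 3
x_5 = 3.5
y_5 = 2
z_5 = 7.5
r_5 = 2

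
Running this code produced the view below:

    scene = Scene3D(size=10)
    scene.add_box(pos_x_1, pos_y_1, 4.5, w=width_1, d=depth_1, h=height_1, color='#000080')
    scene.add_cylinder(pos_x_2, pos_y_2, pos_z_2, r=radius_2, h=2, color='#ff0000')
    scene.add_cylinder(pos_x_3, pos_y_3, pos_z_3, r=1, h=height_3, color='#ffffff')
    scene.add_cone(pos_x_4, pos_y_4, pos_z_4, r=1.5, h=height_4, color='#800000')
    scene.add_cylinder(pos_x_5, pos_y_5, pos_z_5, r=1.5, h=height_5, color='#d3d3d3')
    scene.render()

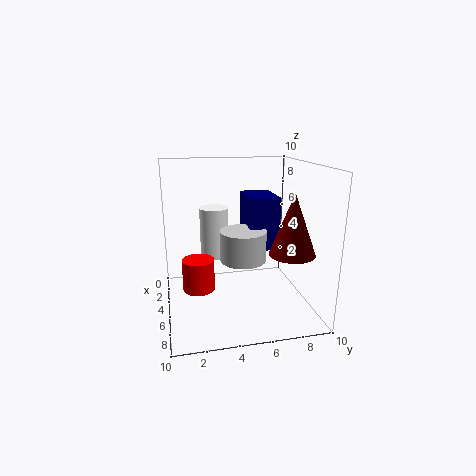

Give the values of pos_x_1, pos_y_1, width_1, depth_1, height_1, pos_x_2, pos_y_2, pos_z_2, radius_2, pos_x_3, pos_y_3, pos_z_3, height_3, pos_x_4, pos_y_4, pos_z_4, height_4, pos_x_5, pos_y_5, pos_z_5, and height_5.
pos_x_1 = 3.5; pos_y_1 = 5.5; width_1 = 3; depth_1 = 2; height_1 = 3.5; pos_x_2 = 7; pos_y_2 = 2; pos_z_2 = 2.5; radius_2 = 1; pos_x_3 = 4; pos_y_3 = 3.5; pos_z_3 = 3.5; height_3 = 3.5; pos_x_4 = 7.5; pos_y_4 = 8; pos_z_4 = 4.5; height_4 = 4; pos_x_5 = 6.5; pos_y_5 = 5; pos_z_5 = 4; height_5 = 2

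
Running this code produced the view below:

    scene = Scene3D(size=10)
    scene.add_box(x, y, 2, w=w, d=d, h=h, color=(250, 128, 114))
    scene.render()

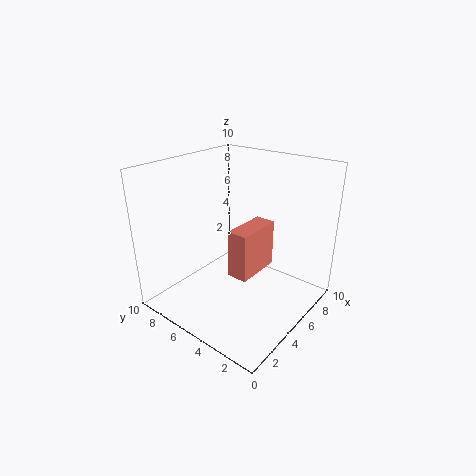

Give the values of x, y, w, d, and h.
x = 4.5, y = 4, w = 3.5, d = 1.5, h = 3.5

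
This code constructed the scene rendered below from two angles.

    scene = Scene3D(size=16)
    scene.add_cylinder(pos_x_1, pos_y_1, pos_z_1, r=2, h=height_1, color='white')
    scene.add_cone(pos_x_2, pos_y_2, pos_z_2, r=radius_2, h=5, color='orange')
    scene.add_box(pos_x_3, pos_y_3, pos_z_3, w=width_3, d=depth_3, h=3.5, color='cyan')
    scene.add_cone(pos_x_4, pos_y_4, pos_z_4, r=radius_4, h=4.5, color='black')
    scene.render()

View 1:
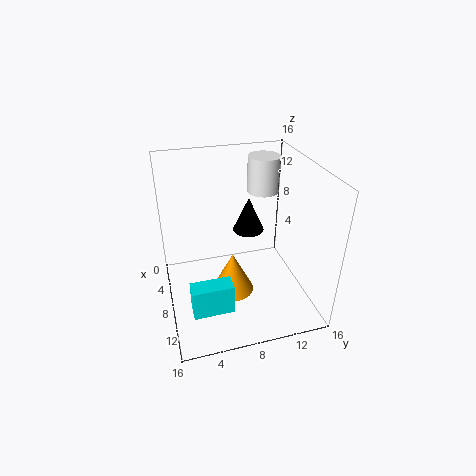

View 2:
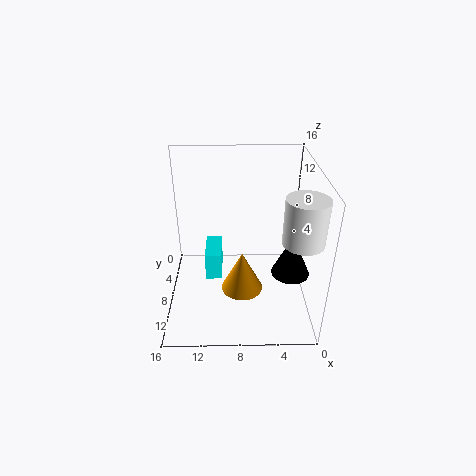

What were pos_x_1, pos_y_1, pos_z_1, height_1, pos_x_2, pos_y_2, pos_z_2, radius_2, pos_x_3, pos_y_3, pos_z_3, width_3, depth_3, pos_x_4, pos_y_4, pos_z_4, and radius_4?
pos_x_1 = 2
pos_y_1 = 13
pos_z_1 = 10.5
height_1 = 4.5
pos_x_2 = 7.5
pos_y_2 = 7.5
pos_z_2 = 0.5
radius_2 = 2.5
pos_x_3 = 10
pos_y_3 = 2
pos_z_3 = 1
width_3 = 2
depth_3 = 4.5
pos_x_4 = 2.5
pos_y_4 = 11
pos_z_4 = 5.5
radius_4 = 2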